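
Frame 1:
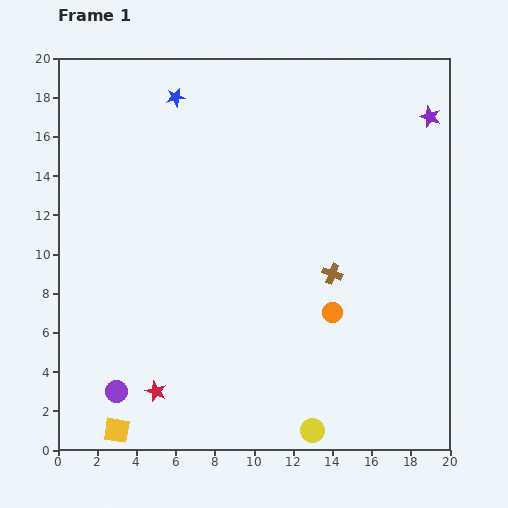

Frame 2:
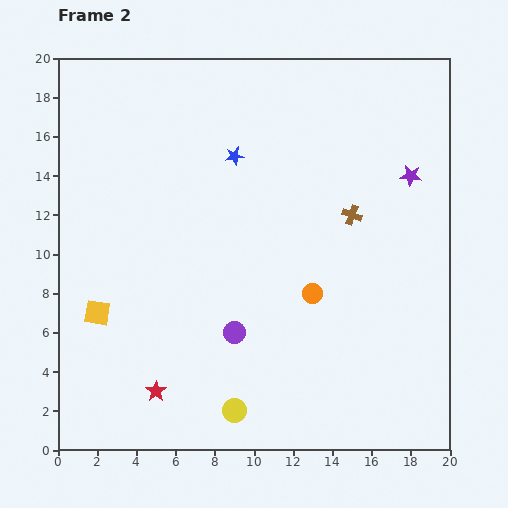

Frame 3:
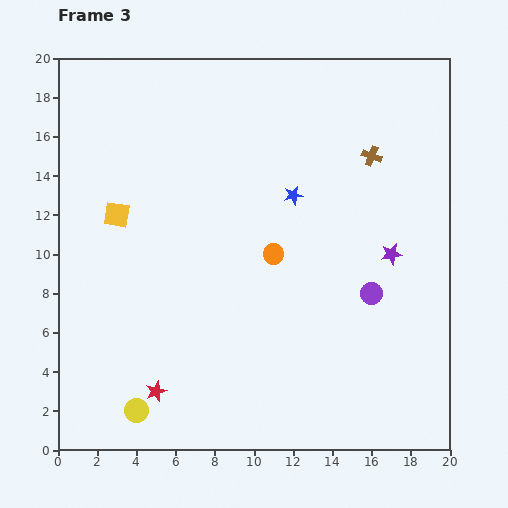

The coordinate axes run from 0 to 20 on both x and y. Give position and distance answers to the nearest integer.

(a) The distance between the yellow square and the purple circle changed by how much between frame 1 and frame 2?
+5

Distance in frame 1: 2. Distance in frame 2: 7.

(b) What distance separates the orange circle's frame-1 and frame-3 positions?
4

The orange circle moved from (14, 7) to (11, 10), a distance of √(3² + 3²) ≈ 4.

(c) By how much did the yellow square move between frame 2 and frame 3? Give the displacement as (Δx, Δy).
(1, 5)

The yellow square was at (2, 7) in frame 2 and (3, 12) in frame 3.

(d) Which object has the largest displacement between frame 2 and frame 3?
the purple circle

(moved 7; next 5)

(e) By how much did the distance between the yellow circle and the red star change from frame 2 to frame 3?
-3

Distance in frame 2: 4. Distance in frame 3: 1.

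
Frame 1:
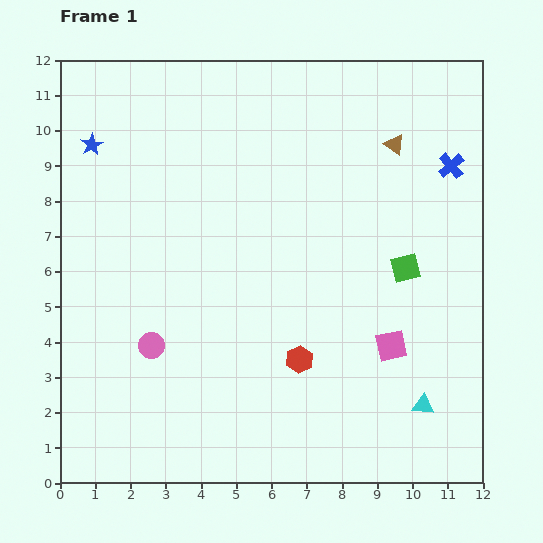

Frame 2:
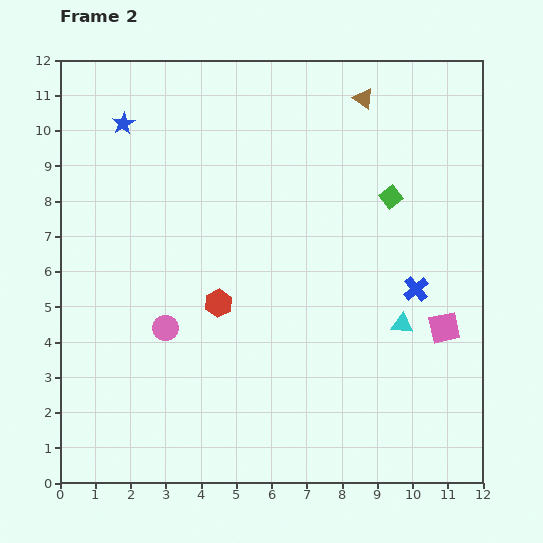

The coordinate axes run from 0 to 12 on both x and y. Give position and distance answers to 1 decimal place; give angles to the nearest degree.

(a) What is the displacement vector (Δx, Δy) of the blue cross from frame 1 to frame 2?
(-1.0, -3.5)

The blue cross was at (11.1, 9.0) in frame 1 and (10.1, 5.5) in frame 2.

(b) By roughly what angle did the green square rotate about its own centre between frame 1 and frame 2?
23° counter-clockwise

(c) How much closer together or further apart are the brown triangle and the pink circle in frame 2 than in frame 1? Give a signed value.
-0.3

Distance in frame 1: 8.9. Distance in frame 2: 8.6.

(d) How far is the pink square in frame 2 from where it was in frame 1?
1.6

The pink square moved from (9.4, 3.9) to (10.9, 4.4), a distance of √(1.5² + 0.5²) ≈ 1.6.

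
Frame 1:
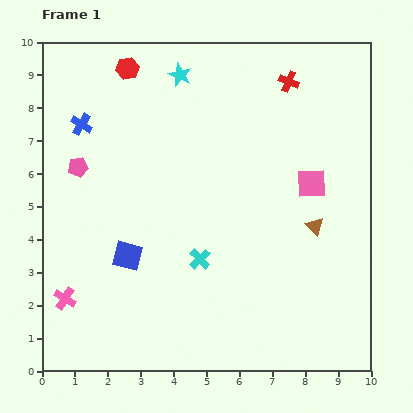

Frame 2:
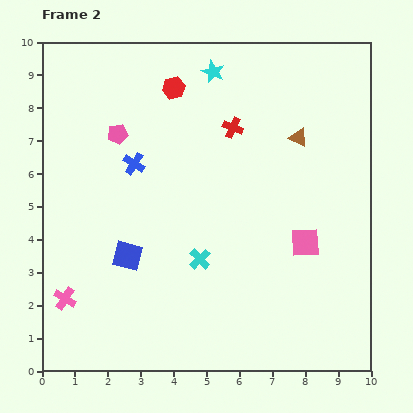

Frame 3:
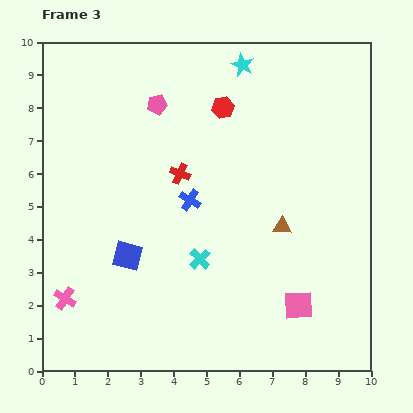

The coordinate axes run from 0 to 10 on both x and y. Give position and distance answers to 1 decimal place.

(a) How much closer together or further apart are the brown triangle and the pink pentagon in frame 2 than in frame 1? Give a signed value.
-1.9

Distance in frame 1: 7.4. Distance in frame 2: 5.5.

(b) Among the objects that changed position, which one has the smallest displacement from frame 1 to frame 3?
the brown triangle

(moved 1.0)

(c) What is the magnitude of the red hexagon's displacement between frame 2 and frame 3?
1.6

The red hexagon moved from (4.0, 8.6) to (5.5, 8.0), a distance of √(1.5² + 0.6²) ≈ 1.6.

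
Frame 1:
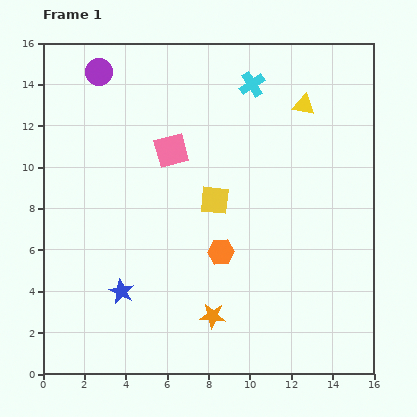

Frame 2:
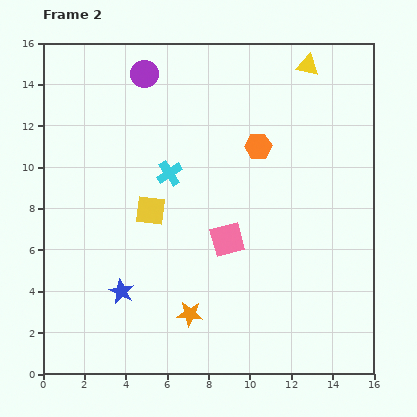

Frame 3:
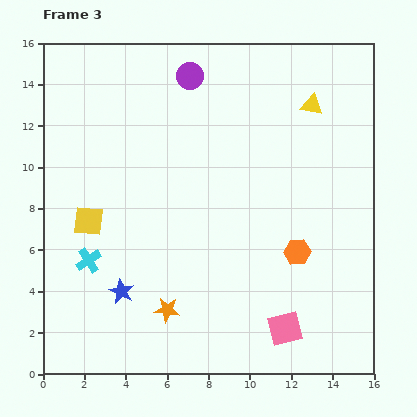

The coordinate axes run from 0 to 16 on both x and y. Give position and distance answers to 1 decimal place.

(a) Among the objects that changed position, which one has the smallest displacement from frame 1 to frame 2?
the orange star

(moved 1.1)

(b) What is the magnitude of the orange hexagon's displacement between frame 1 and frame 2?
5.4

The orange hexagon moved from (8.6, 5.9) to (10.4, 11.0), a distance of √(1.8² + 5.1²) ≈ 5.4.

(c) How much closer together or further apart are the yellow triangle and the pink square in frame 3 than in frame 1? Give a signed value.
+4.1

Distance in frame 1: 6.8. Distance in frame 3: 10.9.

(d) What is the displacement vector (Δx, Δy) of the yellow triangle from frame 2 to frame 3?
(0.2, -1.9)

The yellow triangle was at (12.8, 14.9) in frame 2 and (13.0, 13.0) in frame 3.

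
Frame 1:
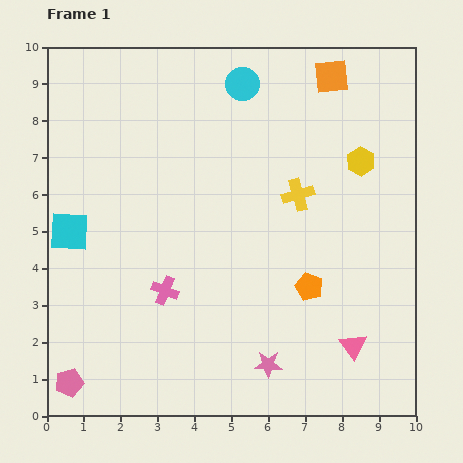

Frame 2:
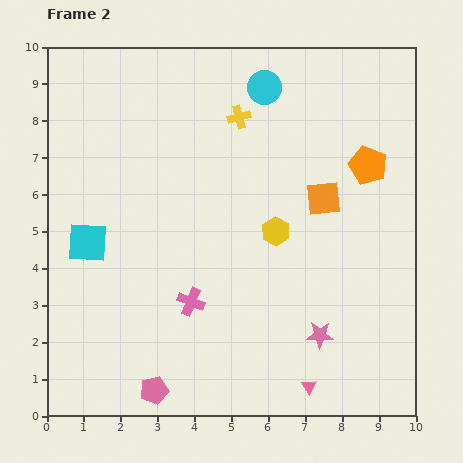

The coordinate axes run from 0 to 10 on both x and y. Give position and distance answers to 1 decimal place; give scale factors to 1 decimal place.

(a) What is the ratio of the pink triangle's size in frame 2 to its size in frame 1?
0.6×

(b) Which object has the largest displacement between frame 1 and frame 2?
the orange pentagon

(moved 3.7; next 3.3)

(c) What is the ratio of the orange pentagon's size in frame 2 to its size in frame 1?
1.4×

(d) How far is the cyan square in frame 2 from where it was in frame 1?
0.6

The cyan square moved from (0.6, 5.0) to (1.1, 4.7), a distance of √(0.5² + 0.3²) ≈ 0.6.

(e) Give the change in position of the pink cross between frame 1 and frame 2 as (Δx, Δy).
(0.7, -0.3)

The pink cross was at (3.2, 3.4) in frame 1 and (3.9, 3.1) in frame 2.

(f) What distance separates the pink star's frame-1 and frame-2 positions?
1.6

The pink star moved from (6.0, 1.4) to (7.4, 2.2), a distance of √(1.4² + 0.8²) ≈ 1.6.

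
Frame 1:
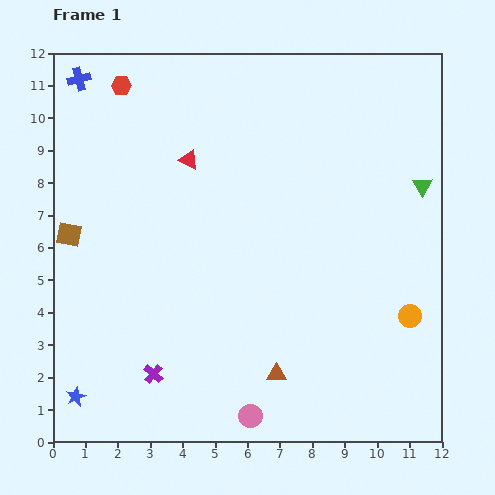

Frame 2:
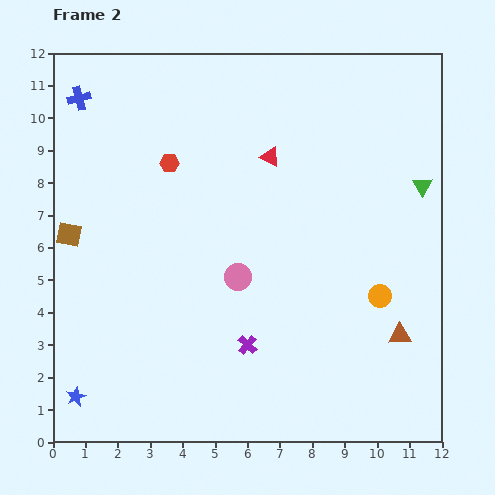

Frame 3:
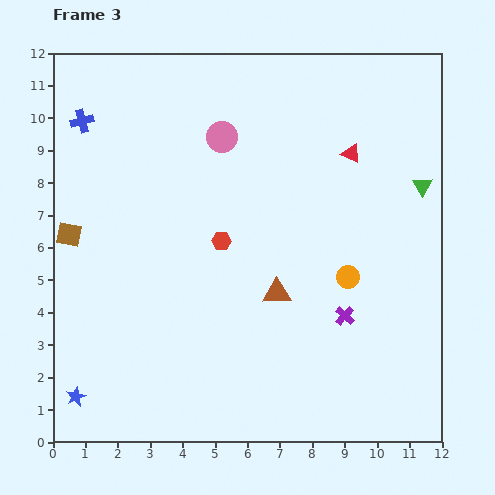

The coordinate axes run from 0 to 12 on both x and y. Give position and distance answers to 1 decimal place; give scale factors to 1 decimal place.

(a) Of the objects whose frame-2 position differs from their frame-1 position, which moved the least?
the blue cross

(moved 0.6)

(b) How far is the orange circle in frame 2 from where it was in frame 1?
1.1

The orange circle moved from (11.0, 3.9) to (10.1, 4.5), a distance of √(0.9² + 0.6²) ≈ 1.1.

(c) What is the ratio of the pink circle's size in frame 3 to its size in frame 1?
1.3×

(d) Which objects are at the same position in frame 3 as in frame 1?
the brown square, the green triangle, the blue star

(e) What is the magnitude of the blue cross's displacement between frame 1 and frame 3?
1.3

The blue cross moved from (0.8, 11.2) to (0.9, 9.9), a distance of √(0.1² + 1.3²) ≈ 1.3.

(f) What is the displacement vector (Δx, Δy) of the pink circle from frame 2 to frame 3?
(-0.5, 4.3)

The pink circle was at (5.7, 5.1) in frame 2 and (5.2, 9.4) in frame 3.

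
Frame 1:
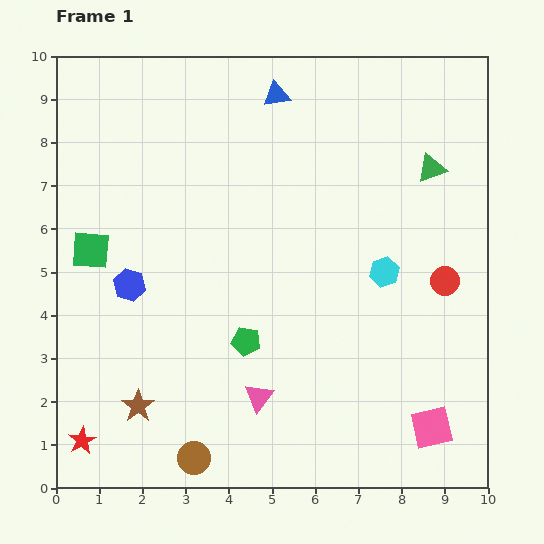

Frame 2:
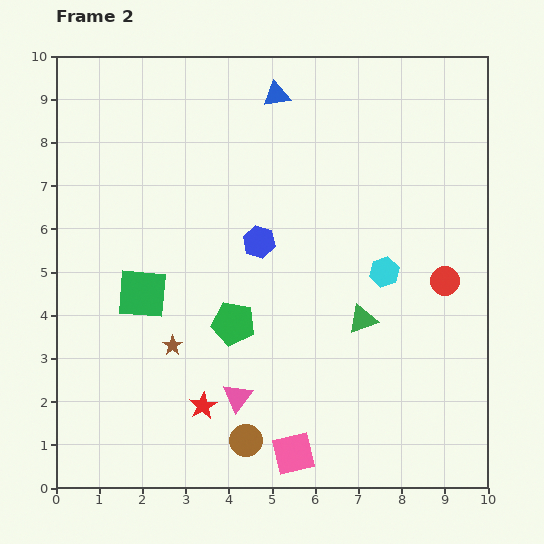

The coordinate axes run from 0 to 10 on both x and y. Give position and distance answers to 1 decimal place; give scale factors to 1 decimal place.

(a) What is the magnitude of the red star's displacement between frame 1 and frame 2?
2.9

The red star moved from (0.6, 1.1) to (3.4, 1.9), a distance of √(2.8² + 0.8²) ≈ 2.9.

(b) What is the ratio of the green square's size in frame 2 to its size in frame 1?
1.3×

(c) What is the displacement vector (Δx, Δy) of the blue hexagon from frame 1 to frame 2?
(3.0, 1.0)

The blue hexagon was at (1.7, 4.7) in frame 1 and (4.7, 5.7) in frame 2.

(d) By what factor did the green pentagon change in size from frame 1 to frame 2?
1.5×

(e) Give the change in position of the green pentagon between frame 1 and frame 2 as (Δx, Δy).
(-0.3, 0.4)

The green pentagon was at (4.4, 3.4) in frame 1 and (4.1, 3.8) in frame 2.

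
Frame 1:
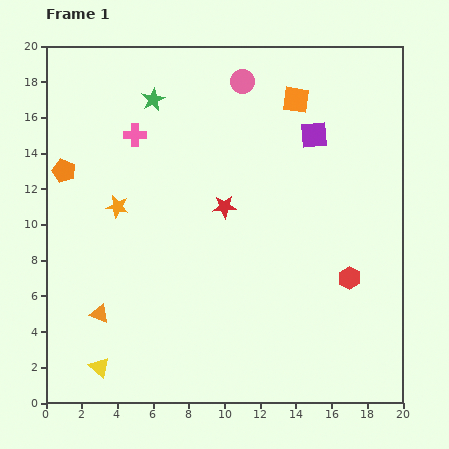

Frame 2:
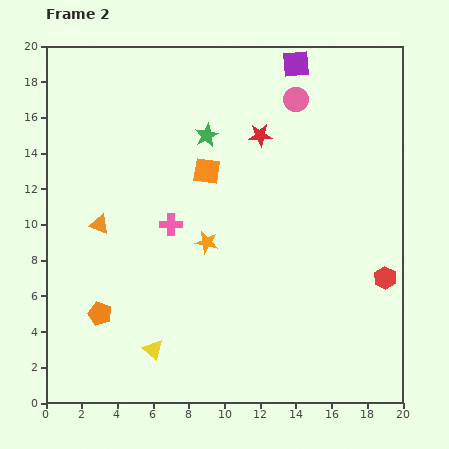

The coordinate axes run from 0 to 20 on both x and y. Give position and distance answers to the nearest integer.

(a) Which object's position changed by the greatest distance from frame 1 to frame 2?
the orange pentagon

(moved 8; next 6)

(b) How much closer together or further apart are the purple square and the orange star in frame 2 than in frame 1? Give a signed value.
-1

Distance in frame 1: 12. Distance in frame 2: 11.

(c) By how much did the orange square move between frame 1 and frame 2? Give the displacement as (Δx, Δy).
(-5, -4)

The orange square was at (14, 17) in frame 1 and (9, 13) in frame 2.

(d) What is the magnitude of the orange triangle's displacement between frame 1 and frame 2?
5

The orange triangle moved from (3, 5) to (3, 10), a distance of √(0² + 5²) ≈ 5.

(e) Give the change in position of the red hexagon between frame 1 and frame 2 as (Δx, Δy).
(2, 0)

The red hexagon was at (17, 7) in frame 1 and (19, 7) in frame 2.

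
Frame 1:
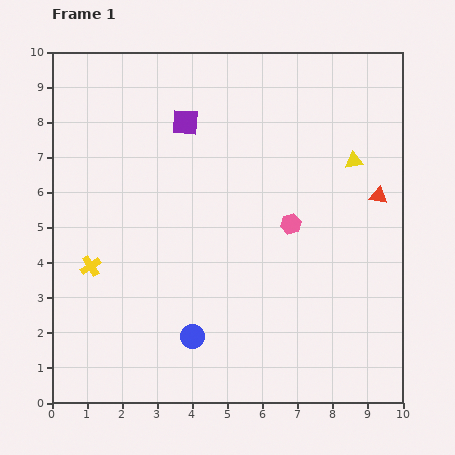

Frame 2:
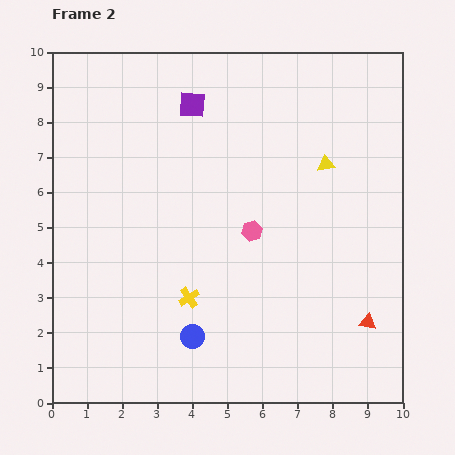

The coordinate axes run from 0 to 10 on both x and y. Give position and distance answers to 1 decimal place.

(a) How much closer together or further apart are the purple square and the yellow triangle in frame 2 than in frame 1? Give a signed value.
-0.7

Distance in frame 1: 4.9. Distance in frame 2: 4.2.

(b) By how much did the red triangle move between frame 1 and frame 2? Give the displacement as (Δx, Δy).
(-0.3, -3.6)

The red triangle was at (9.3, 5.9) in frame 1 and (9.0, 2.3) in frame 2.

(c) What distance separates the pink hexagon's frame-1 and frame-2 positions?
1.1

The pink hexagon moved from (6.8, 5.1) to (5.7, 4.9), a distance of √(1.1² + 0.2²) ≈ 1.1.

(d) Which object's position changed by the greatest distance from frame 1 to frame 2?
the red triangle

(moved 3.6; next 2.9)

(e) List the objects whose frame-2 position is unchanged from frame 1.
the blue circle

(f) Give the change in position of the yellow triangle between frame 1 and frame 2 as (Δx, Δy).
(-0.8, -0.1)

The yellow triangle was at (8.6, 6.9) in frame 1 and (7.8, 6.8) in frame 2.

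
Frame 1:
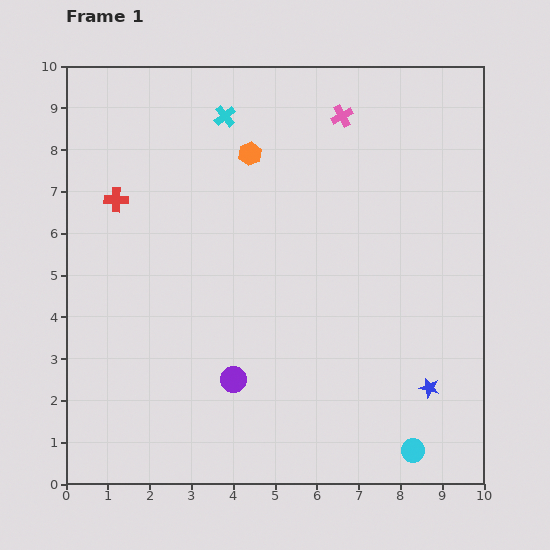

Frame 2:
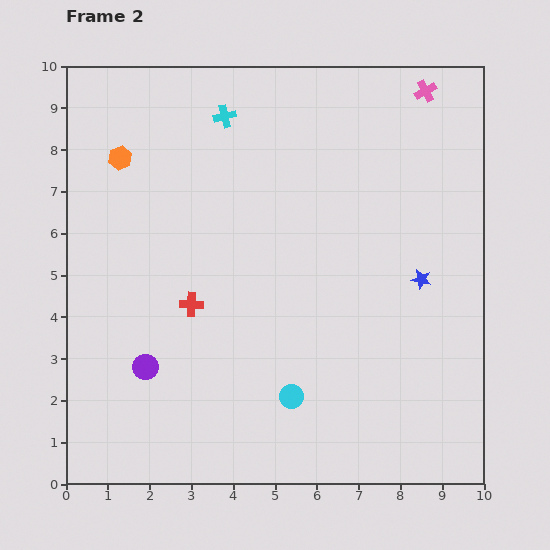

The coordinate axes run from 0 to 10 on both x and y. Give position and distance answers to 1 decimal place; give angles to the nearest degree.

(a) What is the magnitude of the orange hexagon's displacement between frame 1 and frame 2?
3.1

The orange hexagon moved from (4.4, 7.9) to (1.3, 7.8), a distance of √(3.1² + 0.1²) ≈ 3.1.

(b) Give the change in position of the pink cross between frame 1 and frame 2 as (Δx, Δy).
(2.0, 0.6)

The pink cross was at (6.6, 8.8) in frame 1 and (8.6, 9.4) in frame 2.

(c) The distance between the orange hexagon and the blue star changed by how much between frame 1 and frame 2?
+0.7

Distance in frame 1: 7.1. Distance in frame 2: 7.8.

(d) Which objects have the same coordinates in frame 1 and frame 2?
the cyan cross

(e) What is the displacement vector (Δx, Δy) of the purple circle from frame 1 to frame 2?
(-2.1, 0.3)

The purple circle was at (4.0, 2.5) in frame 1 and (1.9, 2.8) in frame 2.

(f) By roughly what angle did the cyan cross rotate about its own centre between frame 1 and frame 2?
25° clockwise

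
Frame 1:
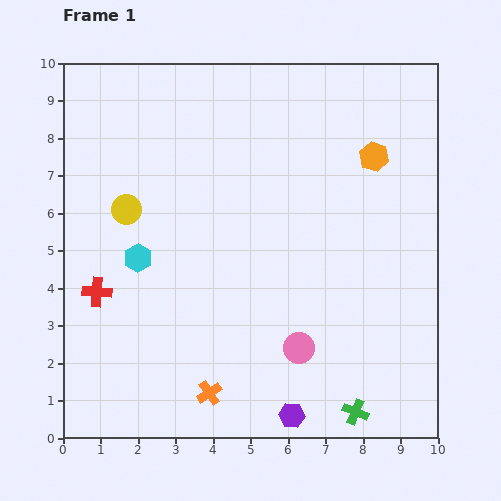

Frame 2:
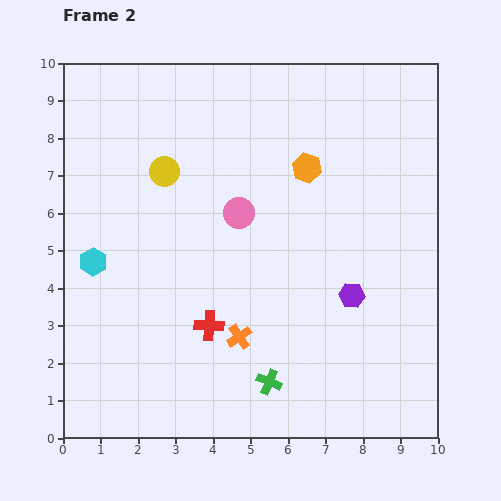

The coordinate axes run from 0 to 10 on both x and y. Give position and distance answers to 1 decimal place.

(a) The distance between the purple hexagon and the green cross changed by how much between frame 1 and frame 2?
+1.5

Distance in frame 1: 1.7. Distance in frame 2: 3.2.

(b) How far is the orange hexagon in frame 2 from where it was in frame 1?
1.8

The orange hexagon moved from (8.3, 7.5) to (6.5, 7.2), a distance of √(1.8² + 0.3²) ≈ 1.8.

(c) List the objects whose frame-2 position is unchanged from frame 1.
none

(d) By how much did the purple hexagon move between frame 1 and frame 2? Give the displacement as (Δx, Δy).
(1.6, 3.2)

The purple hexagon was at (6.1, 0.6) in frame 1 and (7.7, 3.8) in frame 2.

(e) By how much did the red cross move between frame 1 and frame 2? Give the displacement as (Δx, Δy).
(3.0, -0.9)

The red cross was at (0.9, 3.9) in frame 1 and (3.9, 3.0) in frame 2.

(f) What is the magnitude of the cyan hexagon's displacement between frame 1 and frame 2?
1.2

The cyan hexagon moved from (2.0, 4.8) to (0.8, 4.7), a distance of √(1.2² + 0.1²) ≈ 1.2.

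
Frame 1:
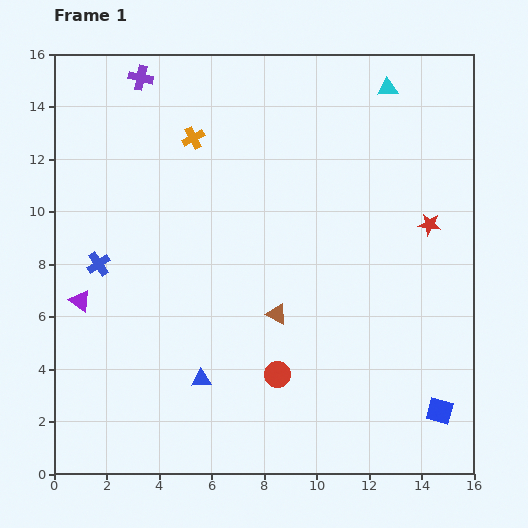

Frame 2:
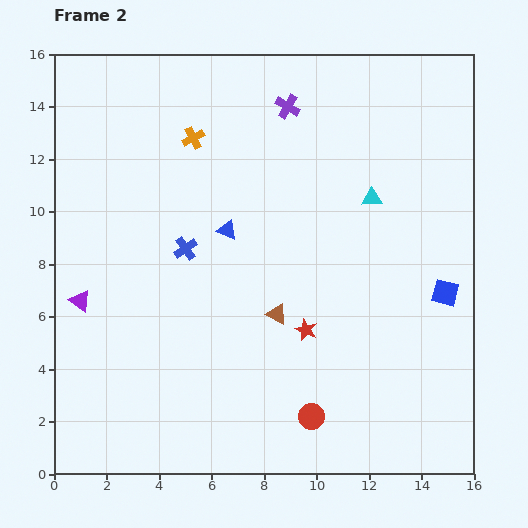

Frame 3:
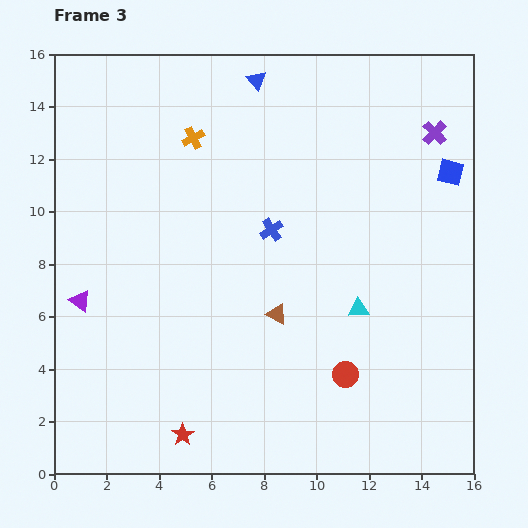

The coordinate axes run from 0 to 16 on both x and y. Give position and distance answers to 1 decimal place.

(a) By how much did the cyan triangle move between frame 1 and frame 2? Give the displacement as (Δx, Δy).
(-0.6, -4.2)

The cyan triangle was at (12.7, 14.7) in frame 1 and (12.1, 10.5) in frame 2.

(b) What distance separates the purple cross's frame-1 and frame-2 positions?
5.7

The purple cross moved from (3.3, 15.1) to (8.9, 14.0), a distance of √(5.6² + 1.1²) ≈ 5.7.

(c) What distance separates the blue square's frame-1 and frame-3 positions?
9.1

The blue square moved from (14.7, 2.4) to (15.1, 11.5), a distance of √(0.4² + 9.1²) ≈ 9.1.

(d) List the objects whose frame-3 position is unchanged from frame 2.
the purple triangle, the brown triangle, the orange cross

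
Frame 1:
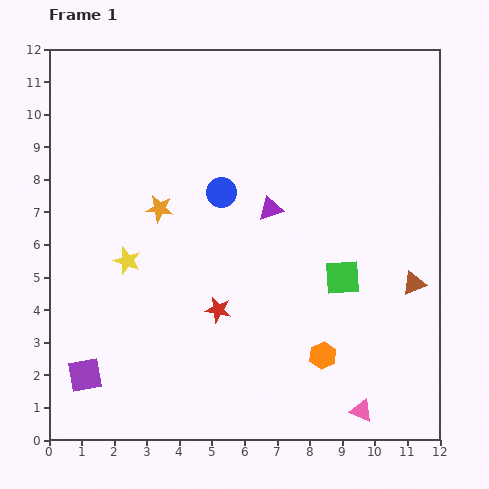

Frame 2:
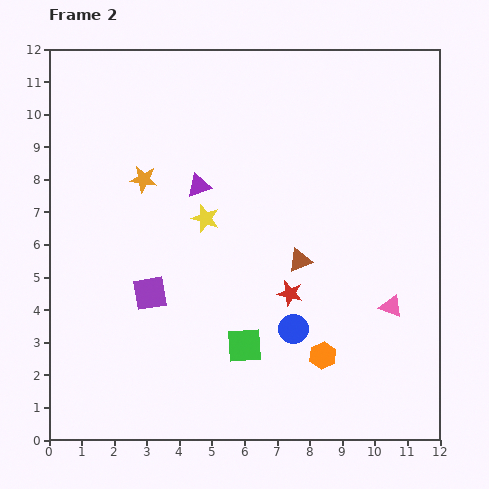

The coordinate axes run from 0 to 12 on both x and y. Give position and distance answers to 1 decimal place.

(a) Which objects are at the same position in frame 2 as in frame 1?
the orange hexagon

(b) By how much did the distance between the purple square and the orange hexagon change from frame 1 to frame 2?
-1.7

Distance in frame 1: 7.3. Distance in frame 2: 5.6.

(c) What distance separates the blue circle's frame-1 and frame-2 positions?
4.7

The blue circle moved from (5.3, 7.6) to (7.5, 3.4), a distance of √(2.2² + 4.2²) ≈ 4.7.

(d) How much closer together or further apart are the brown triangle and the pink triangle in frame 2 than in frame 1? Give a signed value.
-1.1

Distance in frame 1: 4.2. Distance in frame 2: 3.1.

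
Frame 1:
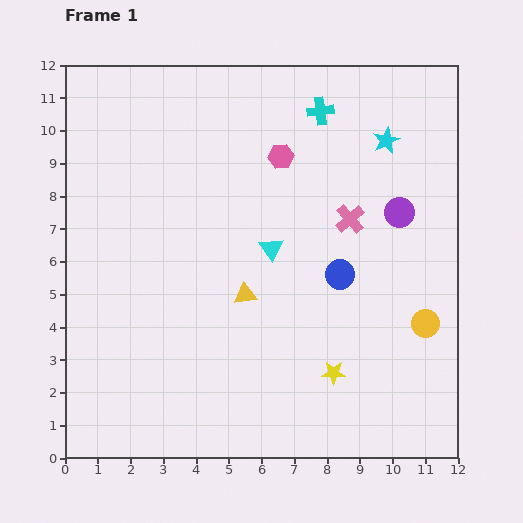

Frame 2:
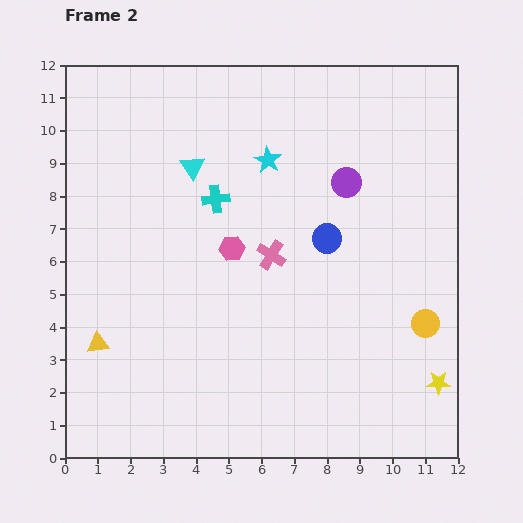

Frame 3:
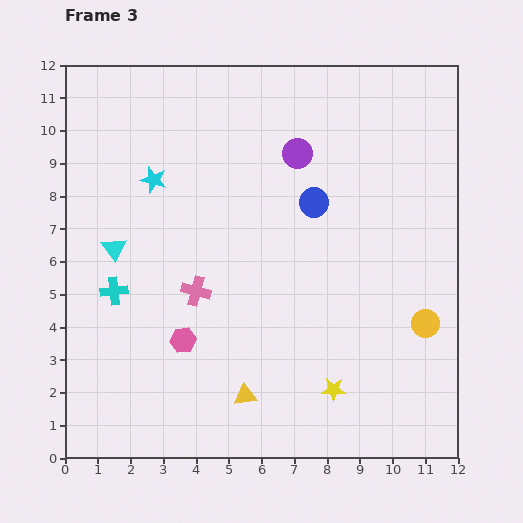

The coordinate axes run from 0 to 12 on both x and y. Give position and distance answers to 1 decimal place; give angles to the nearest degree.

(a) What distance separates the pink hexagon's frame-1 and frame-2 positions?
3.2

The pink hexagon moved from (6.6, 9.2) to (5.1, 6.4), a distance of √(1.5² + 2.8²) ≈ 3.2.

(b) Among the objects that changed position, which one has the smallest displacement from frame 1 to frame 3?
the yellow star

(moved 0.5)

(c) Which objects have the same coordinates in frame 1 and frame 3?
the yellow circle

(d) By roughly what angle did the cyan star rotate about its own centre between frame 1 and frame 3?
31° counter-clockwise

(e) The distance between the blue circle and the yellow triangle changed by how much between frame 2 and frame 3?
-1.4

Distance in frame 2: 7.7. Distance in frame 3: 6.3.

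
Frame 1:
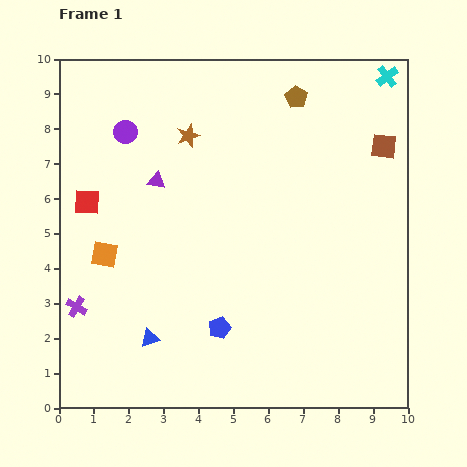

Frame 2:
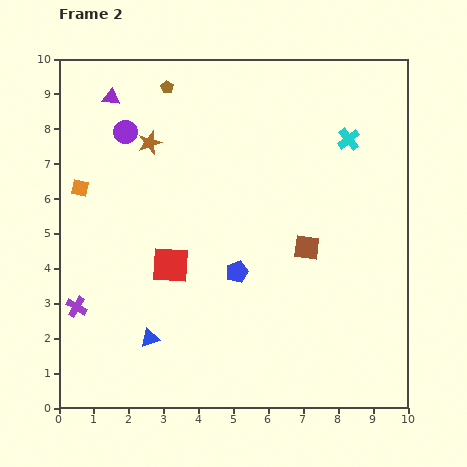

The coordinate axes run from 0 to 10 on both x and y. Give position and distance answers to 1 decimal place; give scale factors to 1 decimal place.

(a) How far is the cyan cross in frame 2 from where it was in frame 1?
2.1

The cyan cross moved from (9.4, 9.5) to (8.3, 7.7), a distance of √(1.1² + 1.8²) ≈ 2.1.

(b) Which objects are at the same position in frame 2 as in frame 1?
the purple circle, the purple cross, the blue triangle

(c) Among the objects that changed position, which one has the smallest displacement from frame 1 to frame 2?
the brown star

(moved 1.1)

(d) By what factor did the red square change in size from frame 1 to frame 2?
1.4×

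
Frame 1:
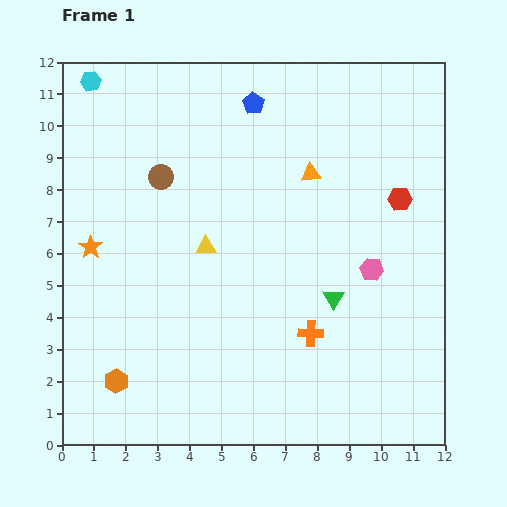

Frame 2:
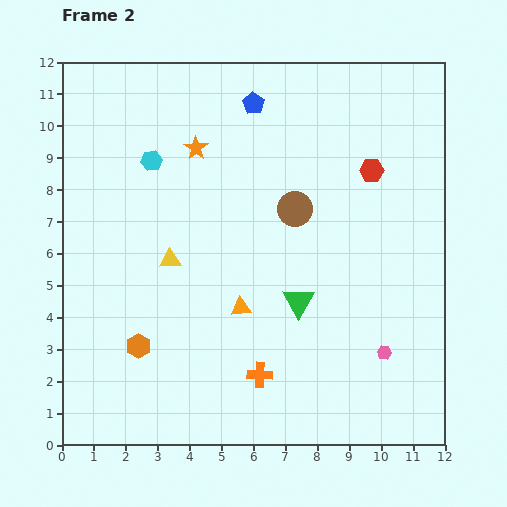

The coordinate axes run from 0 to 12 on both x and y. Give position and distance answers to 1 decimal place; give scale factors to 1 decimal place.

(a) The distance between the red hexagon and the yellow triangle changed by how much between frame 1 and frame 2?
+0.6

Distance in frame 1: 6.3. Distance in frame 2: 6.9.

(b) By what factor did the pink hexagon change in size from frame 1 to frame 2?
0.6×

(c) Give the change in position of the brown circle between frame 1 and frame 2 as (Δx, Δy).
(4.2, -1.0)

The brown circle was at (3.1, 8.4) in frame 1 and (7.3, 7.4) in frame 2.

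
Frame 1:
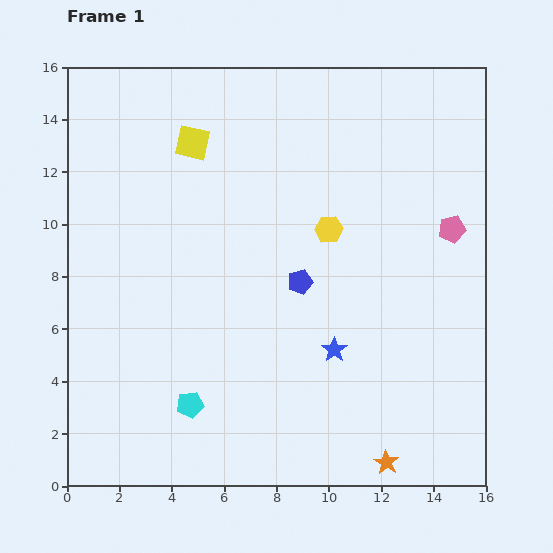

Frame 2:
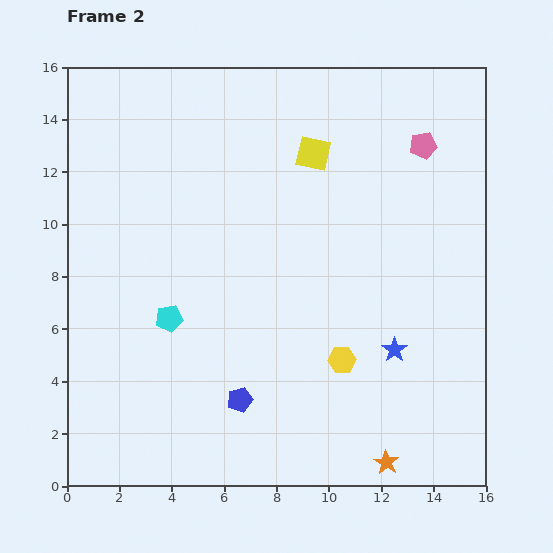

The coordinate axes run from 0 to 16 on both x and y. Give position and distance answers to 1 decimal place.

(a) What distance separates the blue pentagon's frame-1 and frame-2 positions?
5.1

The blue pentagon moved from (8.9, 7.8) to (6.6, 3.3), a distance of √(2.3² + 4.5²) ≈ 5.1.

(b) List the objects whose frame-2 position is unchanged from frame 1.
the orange star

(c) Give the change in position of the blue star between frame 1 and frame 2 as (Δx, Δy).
(2.3, 0.0)

The blue star was at (10.2, 5.2) in frame 1 and (12.5, 5.2) in frame 2.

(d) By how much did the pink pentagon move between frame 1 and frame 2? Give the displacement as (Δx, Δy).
(-1.1, 3.2)

The pink pentagon was at (14.7, 9.8) in frame 1 and (13.6, 13.0) in frame 2.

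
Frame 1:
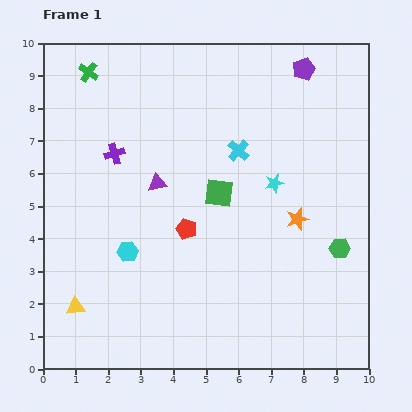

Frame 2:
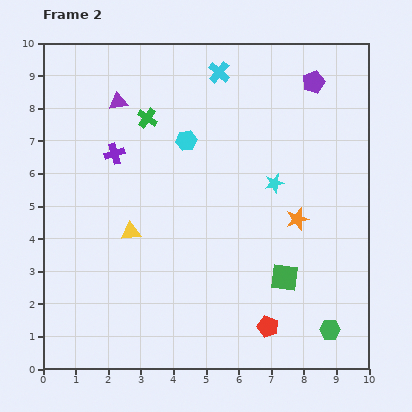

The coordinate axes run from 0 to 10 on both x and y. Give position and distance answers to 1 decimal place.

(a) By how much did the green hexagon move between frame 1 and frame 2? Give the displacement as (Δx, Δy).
(-0.3, -2.5)

The green hexagon was at (9.1, 3.7) in frame 1 and (8.8, 1.2) in frame 2.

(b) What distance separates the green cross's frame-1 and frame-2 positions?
2.3

The green cross moved from (1.4, 9.1) to (3.2, 7.7), a distance of √(1.8² + 1.4²) ≈ 2.3.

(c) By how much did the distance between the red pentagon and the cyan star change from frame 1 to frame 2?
+1.4

Distance in frame 1: 3.0. Distance in frame 2: 4.4.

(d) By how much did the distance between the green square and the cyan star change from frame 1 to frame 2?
+1.2

Distance in frame 1: 1.7. Distance in frame 2: 2.9.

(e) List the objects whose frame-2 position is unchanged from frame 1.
the purple cross, the orange star, the cyan star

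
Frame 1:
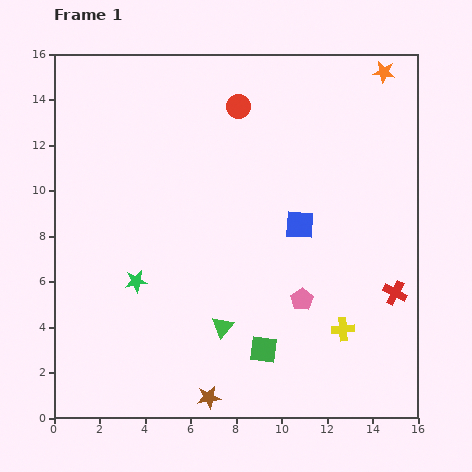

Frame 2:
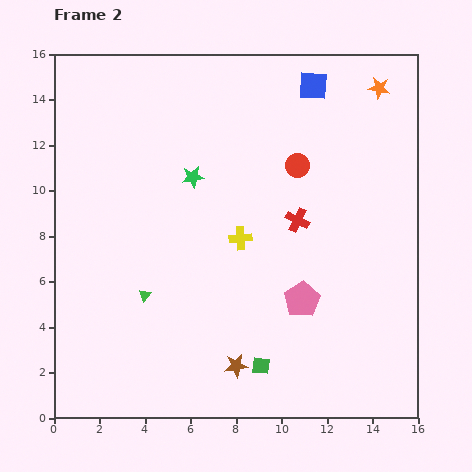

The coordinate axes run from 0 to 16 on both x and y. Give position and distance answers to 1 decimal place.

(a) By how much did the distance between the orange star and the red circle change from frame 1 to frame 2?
-1.6

Distance in frame 1: 6.6. Distance in frame 2: 5.0.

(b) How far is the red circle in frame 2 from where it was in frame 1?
3.7

The red circle moved from (8.1, 13.7) to (10.7, 11.1), a distance of √(2.6² + 2.6²) ≈ 3.7.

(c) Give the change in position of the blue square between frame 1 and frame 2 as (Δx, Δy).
(0.6, 6.1)

The blue square was at (10.8, 8.5) in frame 1 and (11.4, 14.6) in frame 2.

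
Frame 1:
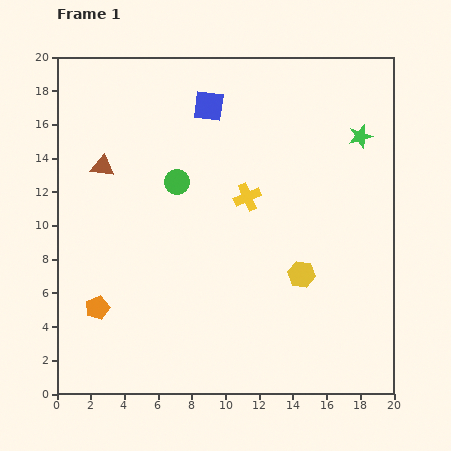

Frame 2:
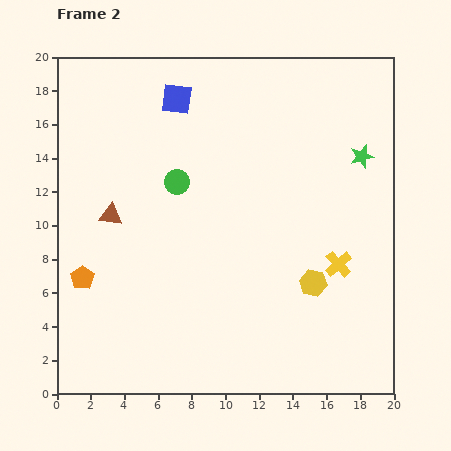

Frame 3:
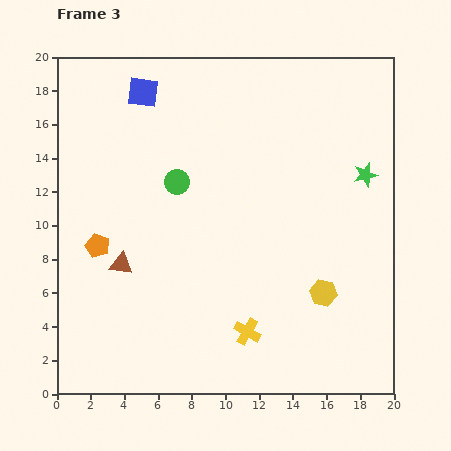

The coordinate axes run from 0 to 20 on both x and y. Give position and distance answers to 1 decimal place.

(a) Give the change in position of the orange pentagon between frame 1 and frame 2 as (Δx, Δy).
(-0.9, 1.8)

The orange pentagon was at (2.4, 5.1) in frame 1 and (1.5, 6.9) in frame 2.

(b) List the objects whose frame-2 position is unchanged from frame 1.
the green circle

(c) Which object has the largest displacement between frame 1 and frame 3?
the yellow cross

(moved 8.0; next 5.9)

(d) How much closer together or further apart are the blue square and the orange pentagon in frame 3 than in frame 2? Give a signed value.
-2.5

Distance in frame 2: 12.0. Distance in frame 3: 9.5.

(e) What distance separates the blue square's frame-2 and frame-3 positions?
2.0

The blue square moved from (7.1, 17.5) to (5.1, 17.9), a distance of √(2.0² + 0.4²) ≈ 2.0.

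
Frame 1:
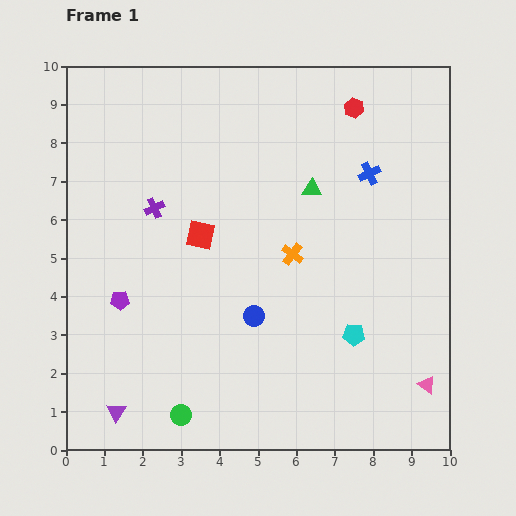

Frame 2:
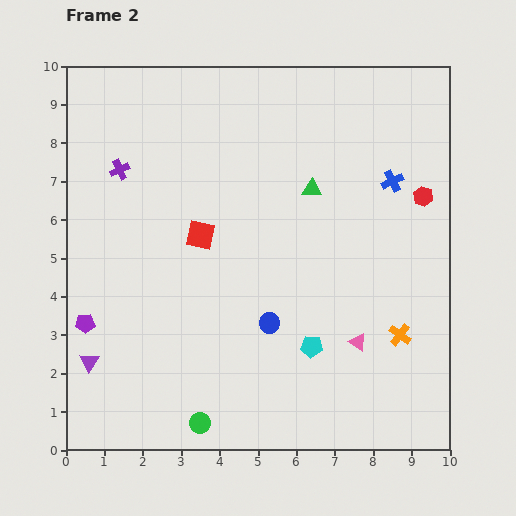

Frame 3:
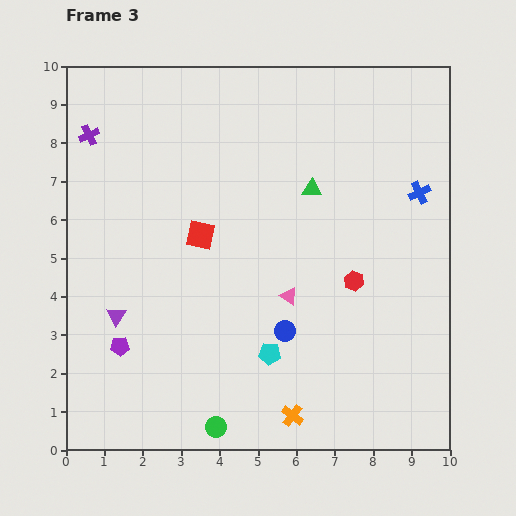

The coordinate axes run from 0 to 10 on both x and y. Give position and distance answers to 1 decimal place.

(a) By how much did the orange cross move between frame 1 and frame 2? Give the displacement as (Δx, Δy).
(2.8, -2.1)

The orange cross was at (5.9, 5.1) in frame 1 and (8.7, 3.0) in frame 2.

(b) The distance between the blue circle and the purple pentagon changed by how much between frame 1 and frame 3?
+0.8

Distance in frame 1: 3.5. Distance in frame 3: 4.3.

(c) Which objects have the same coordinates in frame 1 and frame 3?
the green triangle, the red square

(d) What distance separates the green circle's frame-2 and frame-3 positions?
0.4

The green circle moved from (3.5, 0.7) to (3.9, 0.6), a distance of √(0.4² + 0.1²) ≈ 0.4.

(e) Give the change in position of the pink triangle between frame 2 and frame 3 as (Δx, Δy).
(-1.8, 1.2)

The pink triangle was at (7.6, 2.8) in frame 2 and (5.8, 4.0) in frame 3.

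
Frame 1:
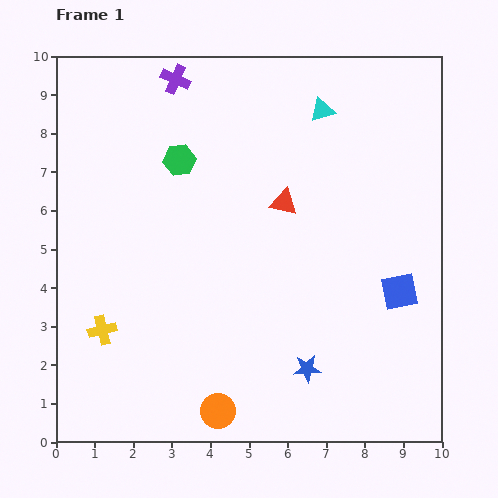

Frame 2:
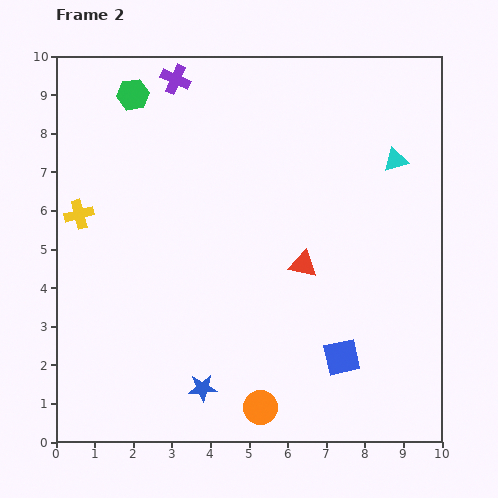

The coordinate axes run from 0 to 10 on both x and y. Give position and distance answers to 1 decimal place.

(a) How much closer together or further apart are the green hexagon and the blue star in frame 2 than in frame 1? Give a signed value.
+1.5

Distance in frame 1: 6.3. Distance in frame 2: 7.8.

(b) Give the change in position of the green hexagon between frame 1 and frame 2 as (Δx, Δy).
(-1.2, 1.7)

The green hexagon was at (3.2, 7.3) in frame 1 and (2.0, 9.0) in frame 2.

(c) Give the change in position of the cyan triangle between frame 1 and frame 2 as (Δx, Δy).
(1.9, -1.3)

The cyan triangle was at (6.9, 8.6) in frame 1 and (8.8, 7.3) in frame 2.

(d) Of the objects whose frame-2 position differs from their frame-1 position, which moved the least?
the orange circle

(moved 1.1)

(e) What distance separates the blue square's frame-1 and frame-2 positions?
2.3

The blue square moved from (8.9, 3.9) to (7.4, 2.2), a distance of √(1.5² + 1.7²) ≈ 2.3.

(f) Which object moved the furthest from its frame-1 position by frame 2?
the yellow cross

(moved 3.1; next 2.7)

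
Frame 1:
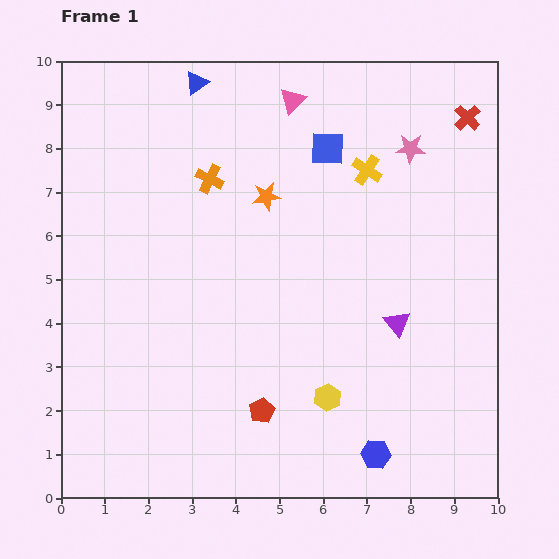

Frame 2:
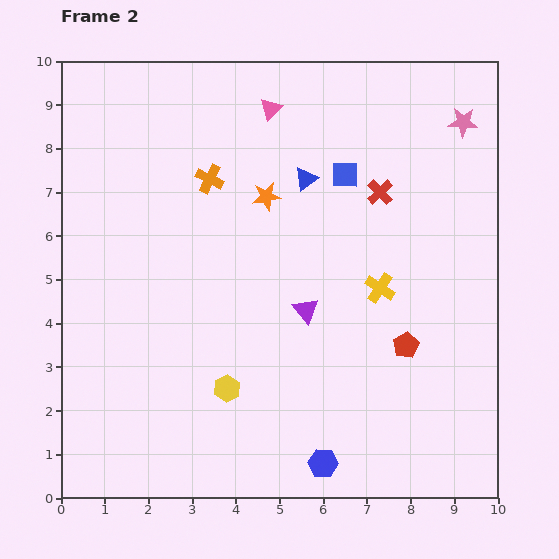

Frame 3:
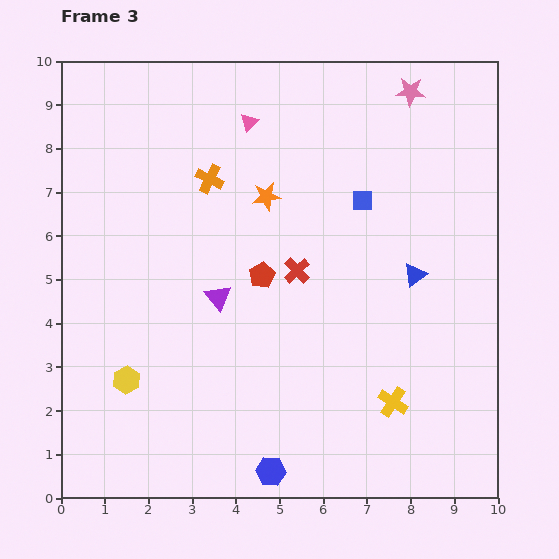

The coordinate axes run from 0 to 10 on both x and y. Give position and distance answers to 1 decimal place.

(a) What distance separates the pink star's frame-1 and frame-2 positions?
1.3

The pink star moved from (8.0, 8.0) to (9.2, 8.6), a distance of √(1.2² + 0.6²) ≈ 1.3.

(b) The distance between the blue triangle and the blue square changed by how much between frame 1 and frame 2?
-2.5

Distance in frame 1: 3.4. Distance in frame 2: 0.9.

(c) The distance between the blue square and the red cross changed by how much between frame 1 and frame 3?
-1.1

Distance in frame 1: 3.3. Distance in frame 3: 2.2.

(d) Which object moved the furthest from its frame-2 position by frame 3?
the red pentagon

(moved 3.7; next 3.3)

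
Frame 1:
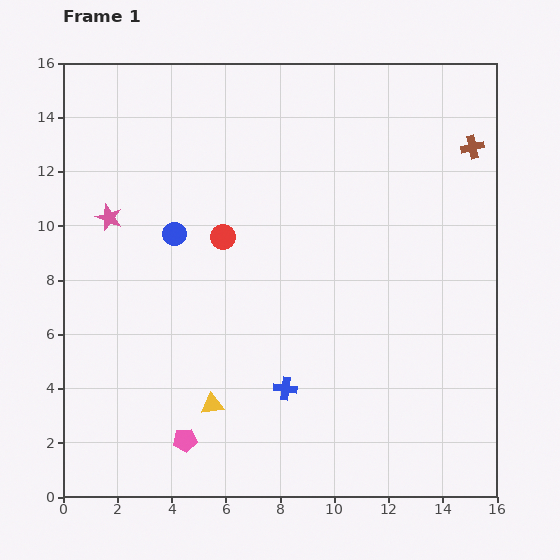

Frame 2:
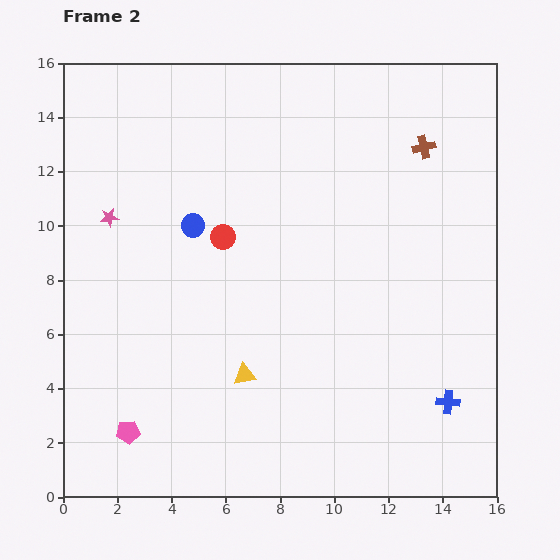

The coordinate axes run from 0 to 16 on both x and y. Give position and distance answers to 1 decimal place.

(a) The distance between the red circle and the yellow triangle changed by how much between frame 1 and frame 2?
-1.0

Distance in frame 1: 6.2. Distance in frame 2: 5.2.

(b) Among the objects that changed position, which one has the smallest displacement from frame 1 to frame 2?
the blue circle

(moved 0.8)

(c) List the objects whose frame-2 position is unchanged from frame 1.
the red circle, the pink star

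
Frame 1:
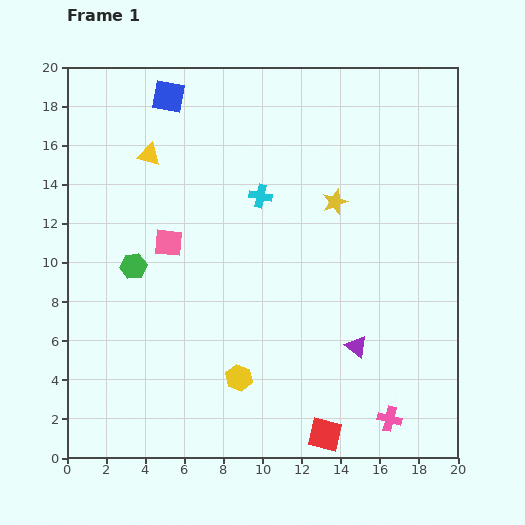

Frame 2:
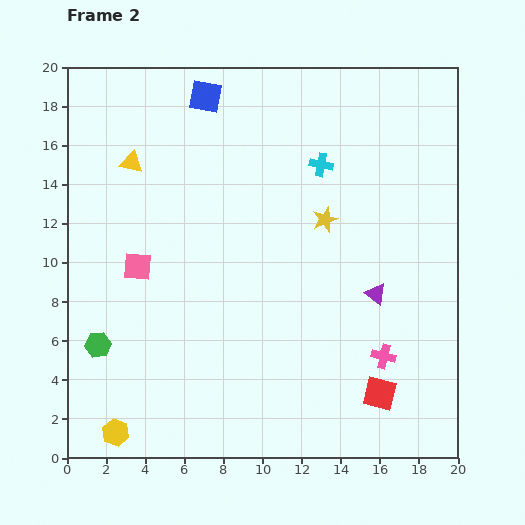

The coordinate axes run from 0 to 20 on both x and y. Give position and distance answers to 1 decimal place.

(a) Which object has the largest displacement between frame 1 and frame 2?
the yellow hexagon

(moved 6.9; next 4.4)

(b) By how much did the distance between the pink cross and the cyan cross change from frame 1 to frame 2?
-2.9

Distance in frame 1: 13.2. Distance in frame 2: 10.3.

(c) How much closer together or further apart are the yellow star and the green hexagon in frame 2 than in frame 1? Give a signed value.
+2.4

Distance in frame 1: 10.8. Distance in frame 2: 13.2.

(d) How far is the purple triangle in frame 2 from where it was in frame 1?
2.9

The purple triangle moved from (14.8, 5.7) to (15.8, 8.4), a distance of √(1.0² + 2.7²) ≈ 2.9.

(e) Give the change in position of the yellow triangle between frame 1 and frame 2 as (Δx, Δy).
(-0.9, -0.4)

The yellow triangle was at (4.2, 15.5) in frame 1 and (3.3, 15.1) in frame 2.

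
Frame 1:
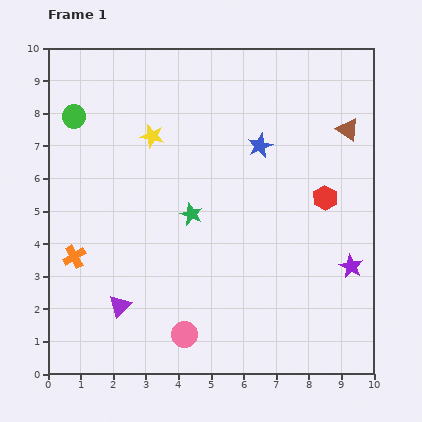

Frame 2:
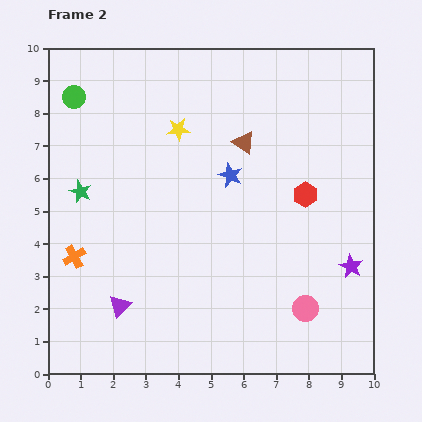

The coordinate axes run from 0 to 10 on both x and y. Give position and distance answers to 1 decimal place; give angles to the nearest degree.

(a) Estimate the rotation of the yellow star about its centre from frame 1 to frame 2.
17° counter-clockwise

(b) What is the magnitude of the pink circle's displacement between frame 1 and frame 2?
3.8

The pink circle moved from (4.2, 1.2) to (7.9, 2.0), a distance of √(3.7² + 0.8²) ≈ 3.8.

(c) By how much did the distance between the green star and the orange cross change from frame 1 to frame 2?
-1.8

Distance in frame 1: 3.8. Distance in frame 2: 2.0.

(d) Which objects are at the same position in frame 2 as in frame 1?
the purple star, the purple triangle, the orange cross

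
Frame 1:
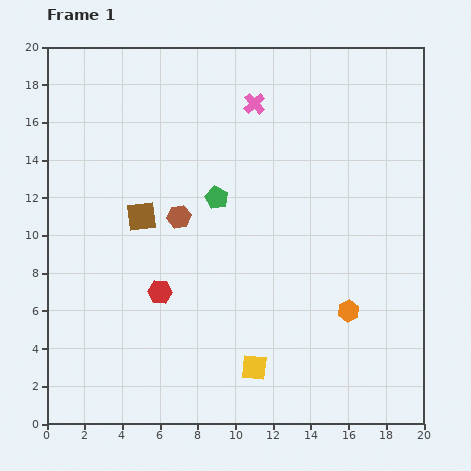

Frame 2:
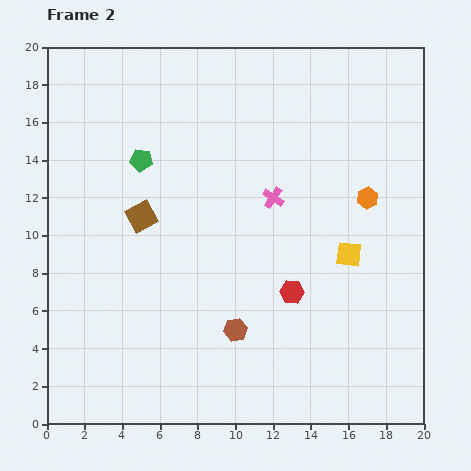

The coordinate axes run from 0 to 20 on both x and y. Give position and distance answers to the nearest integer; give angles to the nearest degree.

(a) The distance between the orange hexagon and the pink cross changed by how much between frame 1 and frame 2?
-7

Distance in frame 1: 12. Distance in frame 2: 5.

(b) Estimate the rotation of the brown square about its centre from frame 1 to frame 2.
22° counter-clockwise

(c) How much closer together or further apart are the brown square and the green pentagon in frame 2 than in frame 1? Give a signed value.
-1

Distance in frame 1: 4. Distance in frame 2: 3.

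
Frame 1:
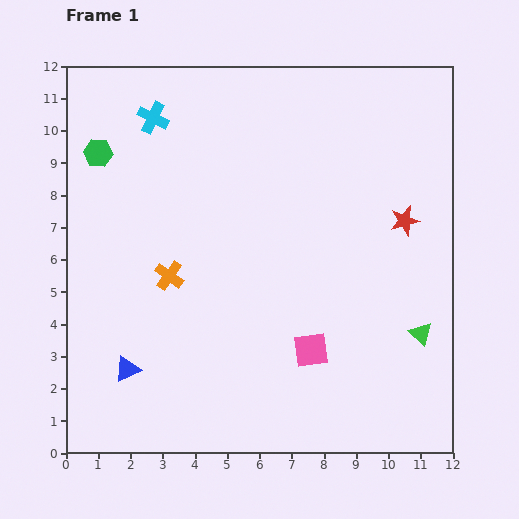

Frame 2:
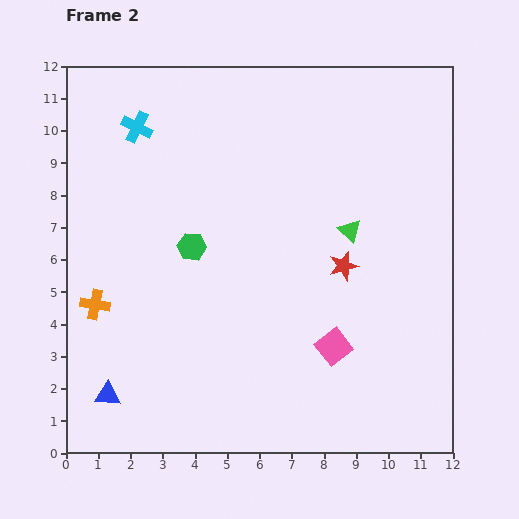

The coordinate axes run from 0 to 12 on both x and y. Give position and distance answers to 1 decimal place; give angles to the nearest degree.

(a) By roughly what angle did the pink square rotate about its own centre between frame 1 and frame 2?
30° counter-clockwise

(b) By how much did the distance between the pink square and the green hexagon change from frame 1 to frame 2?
-3.6

Distance in frame 1: 9.0. Distance in frame 2: 5.4.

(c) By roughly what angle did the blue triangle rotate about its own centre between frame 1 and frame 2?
28° clockwise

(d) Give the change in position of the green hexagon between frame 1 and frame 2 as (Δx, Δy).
(2.9, -2.9)

The green hexagon was at (1.0, 9.3) in frame 1 and (3.9, 6.4) in frame 2.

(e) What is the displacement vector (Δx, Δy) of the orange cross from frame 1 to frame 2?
(-2.3, -0.9)

The orange cross was at (3.2, 5.5) in frame 1 and (0.9, 4.6) in frame 2.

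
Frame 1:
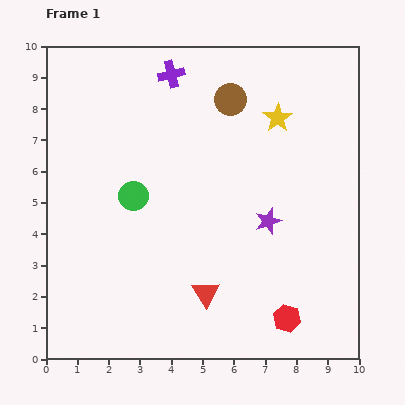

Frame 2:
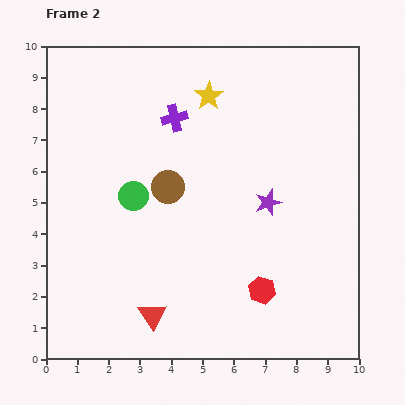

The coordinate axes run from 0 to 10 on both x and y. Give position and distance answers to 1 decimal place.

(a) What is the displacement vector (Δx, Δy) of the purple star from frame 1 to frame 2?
(0.0, 0.6)

The purple star was at (7.1, 4.4) in frame 1 and (7.1, 5.0) in frame 2.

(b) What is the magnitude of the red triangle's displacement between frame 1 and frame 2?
1.8

The red triangle moved from (5.1, 2.1) to (3.4, 1.4), a distance of √(1.7² + 0.7²) ≈ 1.8.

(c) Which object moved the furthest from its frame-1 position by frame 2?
the brown circle

(moved 3.4; next 2.3)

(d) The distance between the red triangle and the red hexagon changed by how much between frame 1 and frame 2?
+0.9

Distance in frame 1: 2.7. Distance in frame 2: 3.6.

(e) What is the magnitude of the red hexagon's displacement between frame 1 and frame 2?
1.2

The red hexagon moved from (7.7, 1.3) to (6.9, 2.2), a distance of √(0.8² + 0.9²) ≈ 1.2.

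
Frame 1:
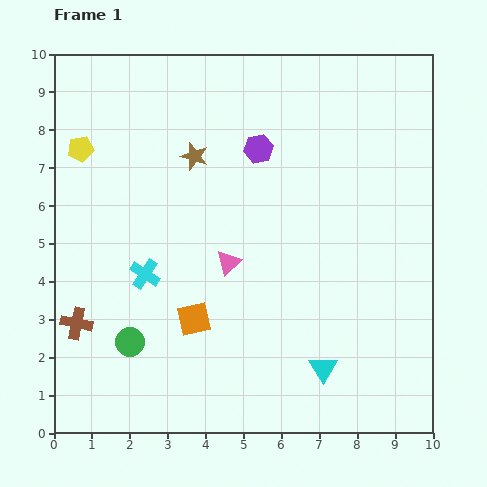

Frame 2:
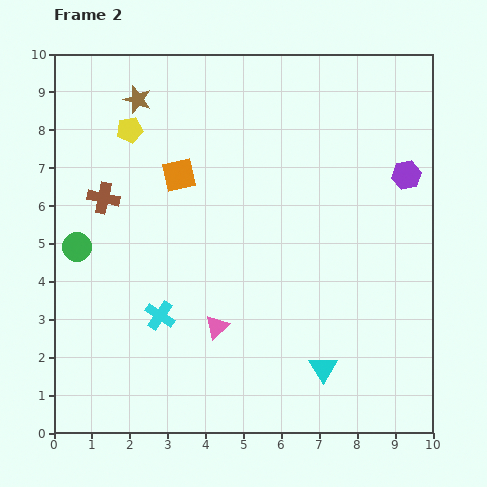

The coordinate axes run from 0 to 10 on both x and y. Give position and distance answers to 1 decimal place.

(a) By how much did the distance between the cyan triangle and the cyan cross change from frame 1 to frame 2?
-0.8

Distance in frame 1: 5.3. Distance in frame 2: 4.5.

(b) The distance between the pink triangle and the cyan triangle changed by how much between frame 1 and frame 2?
-0.8

Distance in frame 1: 3.8. Distance in frame 2: 3.0.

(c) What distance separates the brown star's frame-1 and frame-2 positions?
2.1

The brown star moved from (3.7, 7.3) to (2.2, 8.8), a distance of √(1.5² + 1.5²) ≈ 2.1.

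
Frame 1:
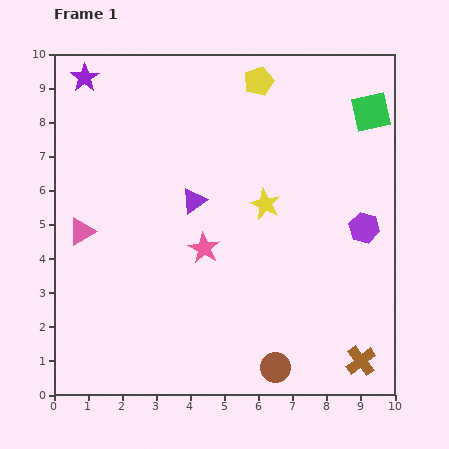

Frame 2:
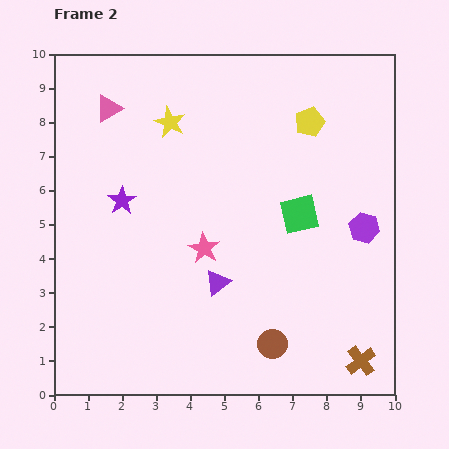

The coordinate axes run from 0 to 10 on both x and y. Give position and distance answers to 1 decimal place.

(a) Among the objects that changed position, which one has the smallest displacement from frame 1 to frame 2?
the brown circle

(moved 0.7)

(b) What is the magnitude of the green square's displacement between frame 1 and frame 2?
3.7

The green square moved from (9.3, 8.3) to (7.2, 5.3), a distance of √(2.1² + 3.0²) ≈ 3.7.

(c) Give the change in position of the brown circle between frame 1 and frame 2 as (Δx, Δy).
(-0.1, 0.7)

The brown circle was at (6.5, 0.8) in frame 1 and (6.4, 1.5) in frame 2.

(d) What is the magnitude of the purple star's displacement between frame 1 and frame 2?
3.8

The purple star moved from (0.9, 9.3) to (2.0, 5.7), a distance of √(1.1² + 3.6²) ≈ 3.8.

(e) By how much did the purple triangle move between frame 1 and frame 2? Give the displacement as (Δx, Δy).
(0.7, -2.4)

The purple triangle was at (4.1, 5.7) in frame 1 and (4.8, 3.3) in frame 2.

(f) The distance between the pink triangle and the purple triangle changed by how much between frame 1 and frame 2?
+2.6

Distance in frame 1: 3.4. Distance in frame 2: 6.0.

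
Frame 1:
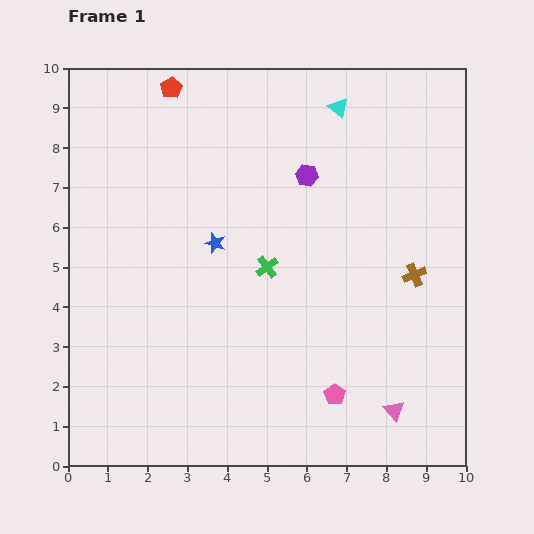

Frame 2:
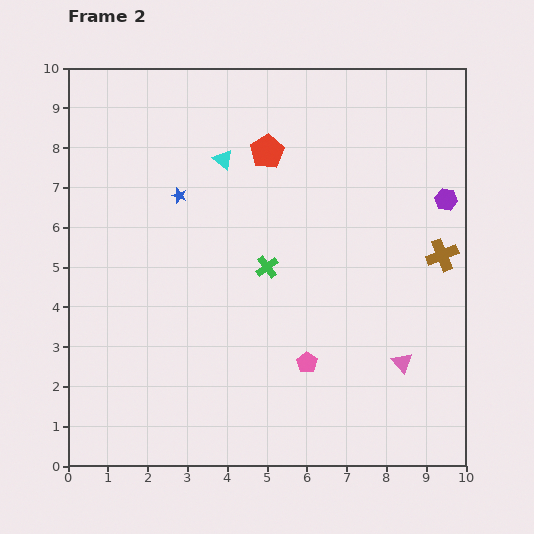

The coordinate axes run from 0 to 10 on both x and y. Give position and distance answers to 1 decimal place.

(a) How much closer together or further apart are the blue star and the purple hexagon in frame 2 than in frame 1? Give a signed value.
+3.8

Distance in frame 1: 2.9. Distance in frame 2: 6.7.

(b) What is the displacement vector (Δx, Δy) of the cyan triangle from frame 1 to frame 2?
(-2.9, -1.3)

The cyan triangle was at (6.8, 9.0) in frame 1 and (3.9, 7.7) in frame 2.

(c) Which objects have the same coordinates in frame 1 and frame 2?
the green cross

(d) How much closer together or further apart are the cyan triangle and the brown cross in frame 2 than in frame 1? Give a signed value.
+1.4

Distance in frame 1: 4.6. Distance in frame 2: 6.0.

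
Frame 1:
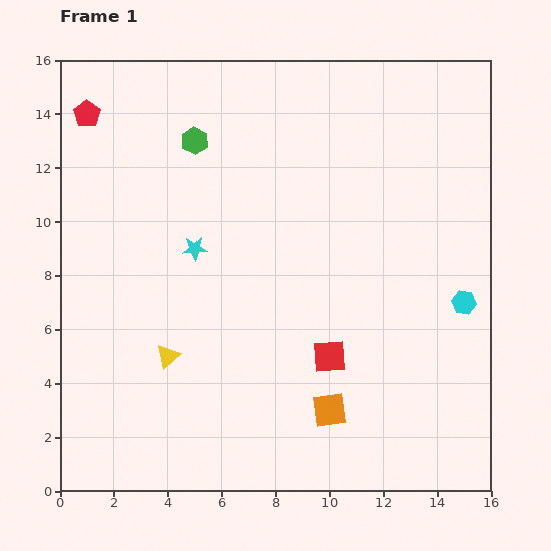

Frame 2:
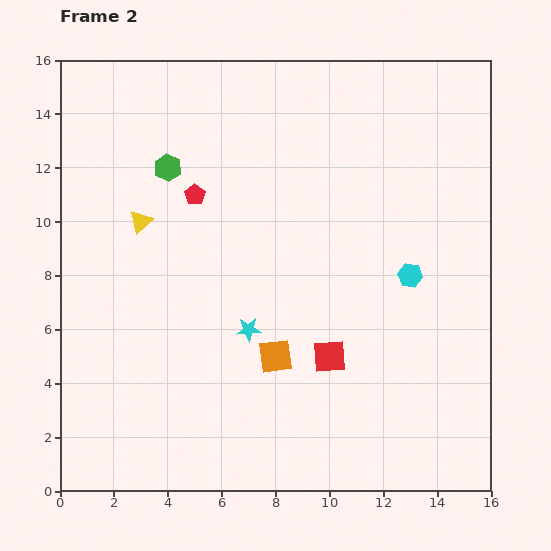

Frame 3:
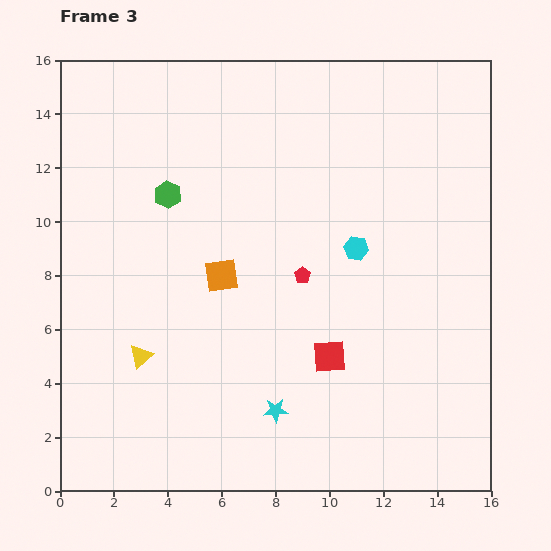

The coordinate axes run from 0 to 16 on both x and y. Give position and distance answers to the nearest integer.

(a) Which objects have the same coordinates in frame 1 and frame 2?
the red square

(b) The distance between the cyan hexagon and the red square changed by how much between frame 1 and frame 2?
-1

Distance in frame 1: 5. Distance in frame 2: 4.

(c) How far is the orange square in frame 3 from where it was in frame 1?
6

The orange square moved from (10, 3) to (6, 8), a distance of √(4² + 5²) ≈ 6.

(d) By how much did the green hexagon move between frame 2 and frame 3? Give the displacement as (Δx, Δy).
(0, -1)

The green hexagon was at (4, 12) in frame 2 and (4, 11) in frame 3.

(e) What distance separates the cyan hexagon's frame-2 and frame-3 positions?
2

The cyan hexagon moved from (13, 8) to (11, 9), a distance of √(2² + 1²) ≈ 2.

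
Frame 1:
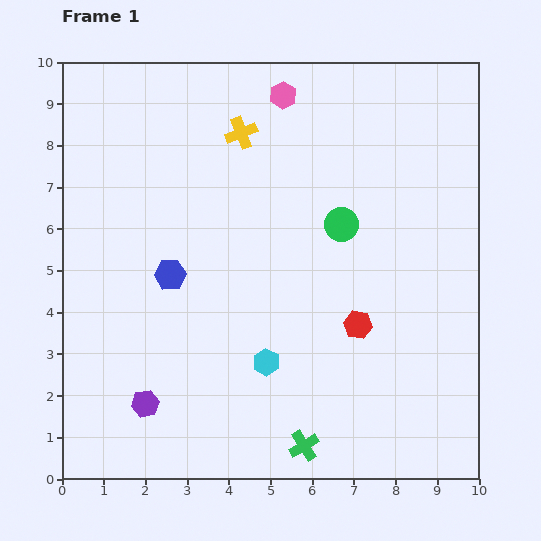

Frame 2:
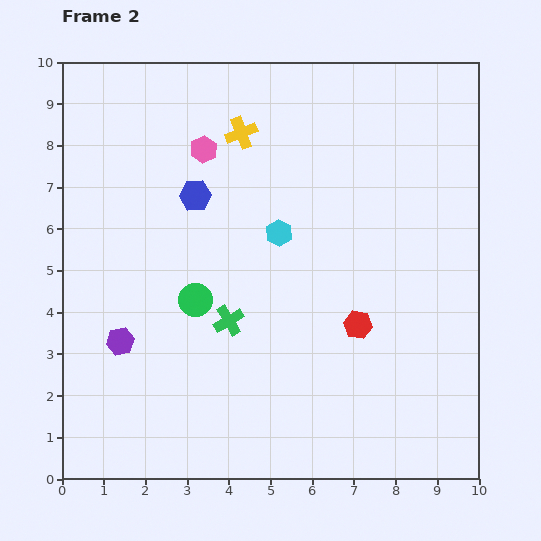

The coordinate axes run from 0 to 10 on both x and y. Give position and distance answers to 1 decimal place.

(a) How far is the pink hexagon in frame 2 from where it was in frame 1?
2.3

The pink hexagon moved from (5.3, 9.2) to (3.4, 7.9), a distance of √(1.9² + 1.3²) ≈ 2.3.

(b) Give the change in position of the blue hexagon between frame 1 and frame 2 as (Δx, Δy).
(0.6, 1.9)

The blue hexagon was at (2.6, 4.9) in frame 1 and (3.2, 6.8) in frame 2.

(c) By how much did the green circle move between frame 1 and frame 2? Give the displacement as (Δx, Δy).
(-3.5, -1.8)

The green circle was at (6.7, 6.1) in frame 1 and (3.2, 4.3) in frame 2.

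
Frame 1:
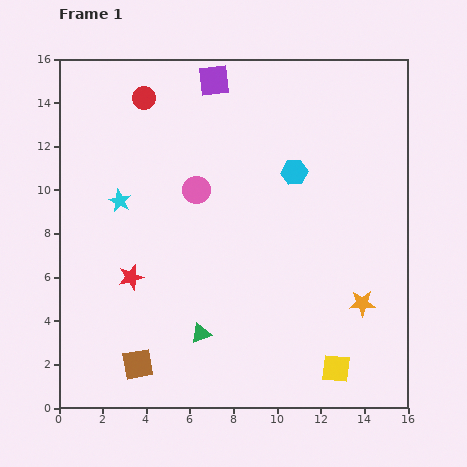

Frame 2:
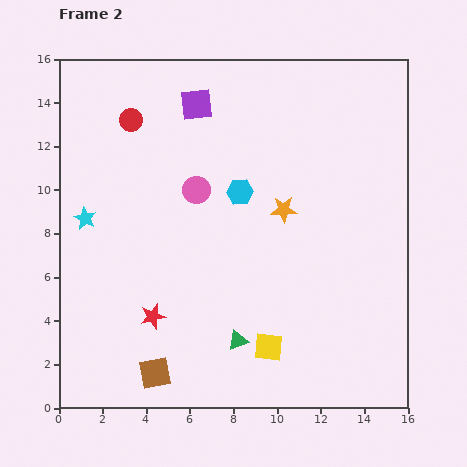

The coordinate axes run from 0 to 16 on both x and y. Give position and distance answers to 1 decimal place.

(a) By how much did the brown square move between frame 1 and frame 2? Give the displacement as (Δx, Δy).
(0.8, -0.4)

The brown square was at (3.6, 2.0) in frame 1 and (4.4, 1.6) in frame 2.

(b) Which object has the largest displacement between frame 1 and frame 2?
the orange star

(moved 5.6; next 3.3)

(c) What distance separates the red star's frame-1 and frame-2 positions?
2.1

The red star moved from (3.3, 6.0) to (4.3, 4.2), a distance of √(1.0² + 1.8²) ≈ 2.1.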